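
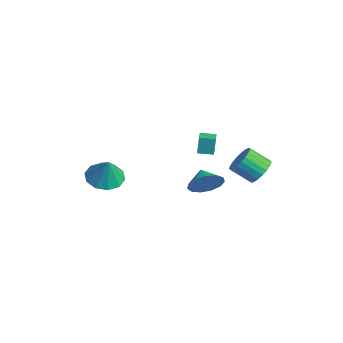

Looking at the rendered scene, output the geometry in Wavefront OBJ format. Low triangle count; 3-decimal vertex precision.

v 2.824 4.282 3.104
v 3.481 4.255 3.595
v 2.852 3.39 4.387
v 2.196 3.418 3.896
v 3.301 4.51 3.731
v 2.672 3.646 4.523
v 3.038 4.726 3.759
v 2.41 3.862 4.551
v 2.739 4.866 3.674
v 2.111 4.002 4.465
v 2.455 4.904 3.49
v 1.826 4.04 4.282
v 2.234 4.835 3.239
v 1.605 3.971 4.031
v 2.116 4.67 2.965
v 1.487 3.806 3.757
v 2.12 4.439 2.715
v 1.491 3.574 3.507
v 2.245 4.18 2.533
v 1.617 3.315 3.324
v 2.471 3.938 2.449
v 1.843 3.074 3.24
v 2.758 3.757 2.478
v 2.13 2.892 3.27
v 3.057 3.666 2.616
v 2.428 2.802 3.407
v 3.315 3.681 2.838
v 2.686 2.817 3.63
v 3.488 3.801 3.106
v 2.86 2.937 3.898
v 3.547 4.004 3.374
v 2.918 3.139 4.166
v 0.478 2.423 1.293
v 0.918 2.781 2.093
v -0.458 2.557 1.747
v 0.819 3.213 1.763
v 0.613 3.394 1.284
v 0.363 3.267 0.808
v 0.151 2.873 0.486
v 0.042 2.335 0.42
v 0.072 1.826 0.631
v 0.231 1.506 1.052
v 0.469 1.478 1.549
v 0.709 1.749 1.966
v 0.877 2.235 2.168
v -1.008 2.666 3.012
v -1.137 2.822 4.012
v -0.611 3.393 2.95
v -0.74 3.549 3.95
v -0.26 2.271 3.17
v -0.389 2.427 4.17
v 0.137 2.998 3.108
v 0.008 3.154 4.108
v -3.885 -1.267 0.217
v -2.989 -0.838 -0.154
v -3.275 -1.293 1.663
v -3.389 -0.35 0.024
v -3.978 -0.212 0.275
v -4.532 -0.477 0.504
v -4.838 -1.044 0.623
v -4.781 -1.695 0.587
v -4.382 -2.183 0.41
v -3.793 -2.321 0.159
v -3.239 -2.056 -0.07
v -2.932 -1.49 -0.19
f 2 1 5
f 2 5 3
f 3 5 6
f 3 6 4
f 5 1 7
f 5 7 6
f 6 7 8
f 6 8 4
f 7 1 9
f 7 9 8
f 8 9 10
f 8 10 4
f 9 1 11
f 9 11 10
f 10 11 12
f 10 12 4
f 11 1 13
f 11 13 12
f 12 13 14
f 12 14 4
f 13 1 15
f 13 15 14
f 14 15 16
f 14 16 4
f 15 1 17
f 15 17 16
f 16 17 18
f 16 18 4
f 17 1 19
f 17 19 18
f 18 19 20
f 18 20 4
f 19 1 21
f 19 21 20
f 20 21 22
f 20 22 4
f 21 1 23
f 21 23 22
f 22 23 24
f 22 24 4
f 23 1 25
f 23 25 24
f 24 25 26
f 24 26 4
f 25 1 27
f 25 27 26
f 26 27 28
f 26 28 4
f 27 1 29
f 27 29 28
f 28 29 30
f 28 30 4
f 29 1 31
f 29 31 30
f 30 31 32
f 30 32 4
f 31 1 2
f 31 2 32
f 32 2 3
f 32 3 4
f 34 33 36
f 34 36 35
f 36 33 37
f 36 37 35
f 37 33 38
f 37 38 35
f 38 33 39
f 38 39 35
f 39 33 40
f 39 40 35
f 40 33 41
f 40 41 35
f 41 33 42
f 41 42 35
f 42 33 43
f 42 43 35
f 43 33 44
f 43 44 35
f 44 33 45
f 44 45 35
f 45 33 34
f 45 34 35
f 47 49 46
f 50 47 46
f 46 49 48
f 48 50 46
f 47 53 49
f 51 47 50
f 51 53 47
f 49 53 48
f 52 50 48
f 48 53 52
f 52 51 50
f 53 51 52
f 55 54 57
f 55 57 56
f 57 54 58
f 57 58 56
f 58 54 59
f 58 59 56
f 59 54 60
f 59 60 56
f 60 54 61
f 60 61 56
f 61 54 62
f 61 62 56
f 62 54 63
f 62 63 56
f 63 54 64
f 63 64 56
f 64 54 65
f 64 65 56
f 65 54 55
f 65 55 56



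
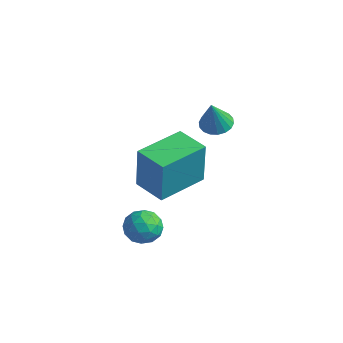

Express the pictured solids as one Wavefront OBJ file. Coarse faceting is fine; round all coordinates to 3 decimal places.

v 2.114 3.094 1.425
v 2.609 2.706 1.194
v 2.346 2.586 2.775
v 2.751 2.959 1.265
v 2.766 3.238 1.368
v 2.652 3.489 1.482
v 2.432 3.662 1.585
v 2.149 3.722 1.656
v 1.859 3.658 1.682
v 1.619 3.482 1.656
v 1.478 3.229 1.586
v 1.463 2.95 1.483
v 1.576 2.699 1.369
v 1.797 2.526 1.266
v 2.08 2.466 1.195
v 2.37 2.53 1.169
v 2.652 -1.491 -1.553
v 3.275 -1.011 -1.491
v 3.365 -2.469 -1.149
v 3.988 -1.989 -1.087
v 3.379 -1.911 -0.592
v 2.939 -1.306 -0.842
v 3.701 -2.174 -1.798
v 3.261 -1.569 -2.048
v 3.923 -1.433 -1.643
v 3.725 -1.271 -0.898
v 2.915 -2.209 -1.742
v 2.717 -2.047 -0.997
v 2.901 -1.165 -1.557
v 3.739 -2.315 -1.083
v 3.381 -2.269 -0.792
v 3.748 -1.987 -0.755
v 2.703 -1.338 -1.176
v 3.069 -1.057 -1.139
v 3.131 -1.585 -0.611
v 3.571 -2.423 -1.501
v 3.937 -2.142 -1.464
v 2.892 -1.493 -1.885
v 3.259 -1.211 -1.848
v 3.509 -1.895 -2.029
v 3.648 -1.131 -1.61
v 4.067 -1.706 -1.373
v 3.899 -1.815 -1.791
v 3.64 -1.46 -1.938
v 3.531 -1.036 -1.172
v 3.95 -1.611 -0.935
v 3.593 -1.564 -0.644
v 3.334 -1.209 -0.79
v 3.913 -1.284 -1.262
v 2.69 -1.869 -1.705
v 3.109 -2.444 -1.468
v 3.306 -2.271 -1.85
v 3.047 -1.916 -1.996
v 2.573 -1.774 -1.267
v 2.992 -2.349 -1.03
v 3 -2.02 -0.702
v 2.741 -1.665 -0.849
v 2.727 -2.196 -1.378
v 1.007 0.015 -1.127
v 1.215 -0.096 0.899
v 1.042 2.151 -1.014
v 1.25 2.041 1.012
v 2.41 -0.001 -1.272
v 2.618 -0.111 0.754
v 2.445 2.136 -1.159
v 2.653 2.025 0.867
f 2 1 4
f 2 4 3
f 4 1 5
f 4 5 3
f 5 1 6
f 5 6 3
f 6 1 7
f 6 7 3
f 7 1 8
f 7 8 3
f 8 1 9
f 8 9 3
f 9 1 10
f 9 10 3
f 10 1 11
f 10 11 3
f 11 1 12
f 11 12 3
f 12 1 13
f 12 13 3
f 13 1 14
f 13 14 3
f 14 1 15
f 14 15 3
f 15 1 16
f 15 16 3
f 16 1 2
f 16 2 3
f 17 54 33
f 54 28 57
f 33 57 22
f 54 57 33
f 17 33 29
f 33 22 34
f 29 34 18
f 33 34 29
f 17 29 38
f 29 18 39
f 38 39 24
f 29 39 38
f 17 38 50
f 38 24 53
f 50 53 27
f 38 53 50
f 17 50 54
f 50 27 58
f 54 58 28
f 50 58 54
f 18 34 45
f 34 22 48
f 45 48 26
f 34 48 45
f 22 57 35
f 57 28 56
f 35 56 21
f 57 56 35
f 28 58 55
f 58 27 51
f 55 51 19
f 58 51 55
f 27 53 52
f 53 24 40
f 52 40 23
f 53 40 52
f 24 39 44
f 39 18 41
f 44 41 25
f 39 41 44
f 20 46 32
f 46 26 47
f 32 47 21
f 46 47 32
f 20 32 30
f 32 21 31
f 30 31 19
f 32 31 30
f 20 30 37
f 30 19 36
f 37 36 23
f 30 36 37
f 20 37 42
f 37 23 43
f 42 43 25
f 37 43 42
f 20 42 46
f 42 25 49
f 46 49 26
f 42 49 46
f 21 47 35
f 47 26 48
f 35 48 22
f 47 48 35
f 19 31 55
f 31 21 56
f 55 56 28
f 31 56 55
f 23 36 52
f 36 19 51
f 52 51 27
f 36 51 52
f 25 43 44
f 43 23 40
f 44 40 24
f 43 40 44
f 26 49 45
f 49 25 41
f 45 41 18
f 49 41 45
f 60 62 59
f 63 60 59
f 59 62 61
f 61 63 59
f 60 66 62
f 64 60 63
f 64 66 60
f 62 66 61
f 65 63 61
f 61 66 65
f 65 64 63
f 66 64 65



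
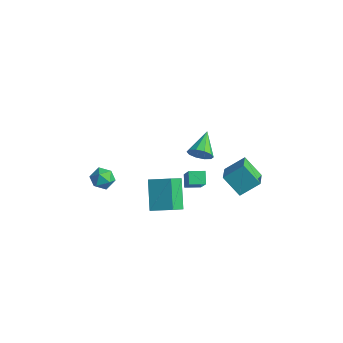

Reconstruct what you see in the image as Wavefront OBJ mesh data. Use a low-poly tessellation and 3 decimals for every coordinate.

v 2.063 3.75 -3.717
v 2.974 2.686 -3.078
v 0.905 3.46 -2.55
v 1.816 2.396 -1.91
v 2.704 4.844 -2.81
v 3.615 3.78 -2.17
v 1.546 4.554 -1.642
v 2.457 3.49 -1.003
v 3.15 -4.014 0.834
v 3.378 -5.068 1.788
v 1.995 -3.038 2.189
v 2.224 -4.092 3.143
v 4.296 -3.328 1.317
v 4.525 -4.382 2.271
v 3.142 -2.352 2.672
v 3.37 -3.406 3.626
v 1.779 -0.402 -0.498
v 1.235 0.085 0.044
v 0.689 0.272 -2.199
v 0.144 0.759 -1.657
v 2.396 0.381 -0.583
v 1.851 0.868 -0.041
v 1.305 1.055 -2.284
v 0.761 1.542 -1.742
v 0.952 1.31 0.602
v 1.383 1.229 1.295
v 0.128 2.71 1.278
v 1.643 1.532 0.984
v 1.639 1.751 0.526
v 1.373 1.801 0.098
v 0.946 1.663 -0.138
v 0.521 1.391 -0.091
v 0.261 1.087 0.22
v 0.265 0.869 0.678
v 0.531 0.819 1.106
v 0.958 0.956 1.342
v -3.771 -2.849 -2.001
v -3.299 -2.191 -1.772
v -2.741 -3.689 -1.708
v -2.269 -3.031 -1.479
v -2.931 -3.258 -1.011
v -3.567 -2.738 -1.193
v -2.473 -3.142 -2.287
v -3.109 -2.622 -2.469
v -2.497 -2.372 -1.949
v -2.78 -2.444 -1.16
v -3.26 -3.436 -2.32
v -3.543 -3.508 -1.531
f 2 4 1
f 5 2 1
f 1 4 3
f 3 5 1
f 2 8 4
f 6 2 5
f 6 8 2
f 4 8 3
f 7 5 3
f 3 8 7
f 7 6 5
f 8 6 7
f 10 12 9
f 13 10 9
f 9 12 11
f 11 13 9
f 10 16 12
f 14 10 13
f 14 16 10
f 12 16 11
f 15 13 11
f 11 16 15
f 15 14 13
f 16 14 15
f 18 20 17
f 21 18 17
f 17 20 19
f 19 21 17
f 18 24 20
f 22 18 21
f 22 24 18
f 20 24 19
f 23 21 19
f 19 24 23
f 23 22 21
f 24 22 23
f 26 25 28
f 26 28 27
f 28 25 29
f 28 29 27
f 29 25 30
f 29 30 27
f 30 25 31
f 30 31 27
f 31 25 32
f 31 32 27
f 32 25 33
f 32 33 27
f 33 25 34
f 33 34 27
f 34 25 35
f 34 35 27
f 35 25 36
f 35 36 27
f 36 25 26
f 36 26 27
f 37 48 42
f 37 42 38
f 37 38 44
f 37 44 47
f 37 47 48
f 38 42 46
f 42 48 41
f 48 47 39
f 47 44 43
f 44 38 45
f 40 46 41
f 40 41 39
f 40 39 43
f 40 43 45
f 40 45 46
f 41 46 42
f 39 41 48
f 43 39 47
f 45 43 44
f 46 45 38



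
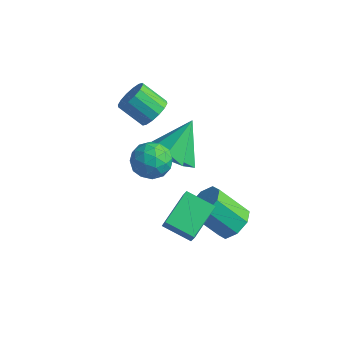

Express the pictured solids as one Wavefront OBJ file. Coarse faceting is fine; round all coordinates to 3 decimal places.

v -2.873 -0.12 0.092
v -2.308 0.537 -0.553
v -2.767 1.12 1.448
v -3.123 0.665 -0.606
v -3.791 0.333 -0.251
v -3.921 -0.265 0.306
v -3.437 -0.777 0.737
v -2.622 -0.905 0.791
v -1.954 -0.573 0.435
v -1.824 0.025 -0.121
v -0.506 -3.786 0.477
v -0.619 -2.353 1.058
v 0.621 -3.517 0.035
v 0.508 -2.085 0.616
v -0.128 -4.075 1.264
v -0.241 -2.643 1.845
v 0.999 -3.807 0.822
v 0.886 -2.374 1.403
v -3.142 -0.755 3.247
v -2.712 -0.71 3.797
v -3.668 -0.96 4.564
v -4.098 -1.005 4.013
v -2.839 -0.374 3.749
v -3.794 -0.624 4.516
v -3.047 -0.14 3.566
v -4.002 -0.39 4.333
v -3.28 -0.071 3.298
v -4.235 -0.321 4.065
v -3.477 -0.185 3.016
v -4.432 -0.435 3.783
v -3.584 -0.452 2.796
v -4.539 -0.702 3.562
v -3.572 -0.8 2.696
v -4.528 -1.05 3.463
v -3.446 -1.136 2.744
v -4.401 -1.386 3.511
v -3.238 -1.37 2.927
v -4.193 -1.62 3.694
v -3.005 -1.439 3.195
v -3.96 -1.689 3.962
v -2.808 -1.325 3.477
v -3.763 -1.575 4.244
v -2.701 -1.058 3.698
v -3.656 -1.308 4.464
v 0.729 -0.939 -1.18
v 1.274 -1.492 -0.949
v 0.237 -2.014 0.251
v -0.309 -1.461 0.02
v 1.344 -0.951 -0.654
v 0.307 -1.473 0.547
v 1.054 -0.404 -0.666
v 0.016 -0.926 0.534
v 0.573 -0.17 -0.98
v -0.464 -0.692 0.22
v 0.183 -0.386 -1.411
v -0.854 -0.908 -0.211
v 0.113 -0.927 -1.707
v -0.924 -1.449 -0.506
v 0.404 -1.474 -1.694
v -0.634 -1.996 -0.494
v 0.884 -1.708 -1.38
v -0.153 -2.23 -0.18
v -3.113 -1.766 2.109
v -2.529 -1.147 1.972
v -2.351 -2.653 1.348
v -1.767 -2.034 1.211
v -1.861 -2.372 1.999
v -2.332 -1.823 2.469
v -2.548 -1.977 0.851
v -3.019 -1.428 1.321
v -2.179 -1.277 1.195
v -1.755 -1.521 1.904
v -3.125 -2.279 1.416
v -2.701 -2.523 2.125
v -2.888 -1.378 2.107
v -1.992 -2.422 1.213
v -2.048 -2.62 1.676
v -1.704 -2.256 1.596
v -2.772 -1.776 2.399
v -2.429 -1.412 2.319
v -2.036 -2.132 2.335
v -2.451 -2.388 1.001
v -2.108 -2.024 0.921
v -3.176 -1.544 1.724
v -2.832 -1.18 1.644
v -2.844 -1.668 0.985
v -2.339 -1.091 1.57
v -1.891 -1.613 1.123
v -2.35 -1.579 0.911
v -2.627 -1.257 1.187
v -2.089 -1.235 1.987
v -1.642 -1.756 1.54
v -1.697 -1.955 2.003
v -1.974 -1.632 2.279
v -1.884 -1.311 1.53
v -3.238 -2.044 1.78
v -2.791 -2.565 1.333
v -2.906 -2.168 1.041
v -3.183 -1.845 1.317
v -2.989 -2.187 2.197
v -2.541 -2.709 1.75
v -2.253 -2.543 2.133
v -2.53 -2.221 2.409
v -2.996 -2.489 1.79
f 2 1 4
f 2 4 3
f 4 1 5
f 4 5 3
f 5 1 6
f 5 6 3
f 6 1 7
f 6 7 3
f 7 1 8
f 7 8 3
f 8 1 9
f 8 9 3
f 9 1 10
f 9 10 3
f 10 1 2
f 10 2 3
f 12 14 11
f 15 12 11
f 11 14 13
f 13 15 11
f 12 18 14
f 16 12 15
f 16 18 12
f 14 18 13
f 17 15 13
f 13 18 17
f 17 16 15
f 18 16 17
f 20 19 23
f 20 23 21
f 21 23 24
f 21 24 22
f 23 19 25
f 23 25 24
f 24 25 26
f 24 26 22
f 25 19 27
f 25 27 26
f 26 27 28
f 26 28 22
f 27 19 29
f 27 29 28
f 28 29 30
f 28 30 22
f 29 19 31
f 29 31 30
f 30 31 32
f 30 32 22
f 31 19 33
f 31 33 32
f 32 33 34
f 32 34 22
f 33 19 35
f 33 35 34
f 34 35 36
f 34 36 22
f 35 19 37
f 35 37 36
f 36 37 38
f 36 38 22
f 37 19 39
f 37 39 38
f 38 39 40
f 38 40 22
f 39 19 41
f 39 41 40
f 40 41 42
f 40 42 22
f 41 19 43
f 41 43 42
f 42 43 44
f 42 44 22
f 43 19 20
f 43 20 44
f 44 20 21
f 44 21 22
f 46 45 49
f 46 49 47
f 47 49 50
f 47 50 48
f 49 45 51
f 49 51 50
f 50 51 52
f 50 52 48
f 51 45 53
f 51 53 52
f 52 53 54
f 52 54 48
f 53 45 55
f 53 55 54
f 54 55 56
f 54 56 48
f 55 45 57
f 55 57 56
f 56 57 58
f 56 58 48
f 57 45 59
f 57 59 58
f 58 59 60
f 58 60 48
f 59 45 61
f 59 61 60
f 60 61 62
f 60 62 48
f 61 45 46
f 61 46 62
f 62 46 47
f 62 47 48
f 63 100 79
f 100 74 103
f 79 103 68
f 100 103 79
f 63 79 75
f 79 68 80
f 75 80 64
f 79 80 75
f 63 75 84
f 75 64 85
f 84 85 70
f 75 85 84
f 63 84 96
f 84 70 99
f 96 99 73
f 84 99 96
f 63 96 100
f 96 73 104
f 100 104 74
f 96 104 100
f 64 80 91
f 80 68 94
f 91 94 72
f 80 94 91
f 68 103 81
f 103 74 102
f 81 102 67
f 103 102 81
f 74 104 101
f 104 73 97
f 101 97 65
f 104 97 101
f 73 99 98
f 99 70 86
f 98 86 69
f 99 86 98
f 70 85 90
f 85 64 87
f 90 87 71
f 85 87 90
f 66 92 78
f 92 72 93
f 78 93 67
f 92 93 78
f 66 78 76
f 78 67 77
f 76 77 65
f 78 77 76
f 66 76 83
f 76 65 82
f 83 82 69
f 76 82 83
f 66 83 88
f 83 69 89
f 88 89 71
f 83 89 88
f 66 88 92
f 88 71 95
f 92 95 72
f 88 95 92
f 67 93 81
f 93 72 94
f 81 94 68
f 93 94 81
f 65 77 101
f 77 67 102
f 101 102 74
f 77 102 101
f 69 82 98
f 82 65 97
f 98 97 73
f 82 97 98
f 71 89 90
f 89 69 86
f 90 86 70
f 89 86 90
f 72 95 91
f 95 71 87
f 91 87 64
f 95 87 91



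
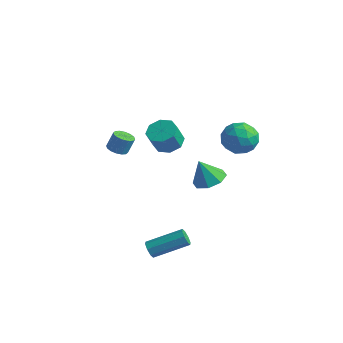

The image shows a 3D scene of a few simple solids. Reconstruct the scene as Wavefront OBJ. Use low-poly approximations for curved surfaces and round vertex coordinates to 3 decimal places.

v 3.674 2.223 3.386
v 4.376 1.447 3.488
v 2.624 1.413 4.452
v 3.326 0.637 4.554
v 3.53 1.587 4.957
v 4.178 2.087 4.298
v 2.822 0.773 3.642
v 3.47 1.273 2.983
v 3.849 0.551 3.646
v 4.287 1.054 4.459
v 2.713 1.806 3.481
v 3.151 2.309 4.294
v 4.117 1.906 3.343
v 2.883 0.954 4.597
v 3.003 1.512 4.834
v 3.415 1.056 4.894
v 4.001 2.282 3.82
v 4.414 1.826 3.88
v 3.916 1.908 4.743
v 2.586 1.034 4.06
v 2.999 0.578 4.12
v 3.585 1.804 3.046
v 3.997 1.348 3.106
v 3.084 0.952 3.197
v 4.22 0.923 3.496
v 3.603 0.447 4.123
v 3.307 0.527 3.586
v 3.688 0.821 3.199
v 4.477 1.219 3.974
v 3.861 0.743 4.601
v 3.98 1.301 4.838
v 4.361 1.595 4.45
v 4.168 0.692 4.067
v 3.139 2.117 3.339
v 2.523 1.641 3.966
v 2.639 1.265 3.49
v 3.02 1.559 3.102
v 3.397 2.413 3.817
v 2.78 1.937 4.444
v 3.312 2.039 4.741
v 3.693 2.333 4.354
v 2.832 2.168 3.873
v -0.078 3.502 -1.968
v 0.674 4.015 -1.579
v -0.562 3.138 -0.552
v 0.055 4.44 -1.681
v -0.642 4.316 -1.952
v -1.008 3.714 -2.231
v -0.83 2.989 -2.357
v -0.211 2.564 -2.255
v 0.486 2.689 -1.984
v 0.852 3.29 -1.704
v -3.073 -0.552 1.256
v -2.712 -1.035 1.352
v -2.505 -0.69 2.301
v -2.867 -0.208 2.204
v -2.523 -0.814 1.231
v -2.316 -0.469 2.179
v -2.481 -0.523 1.116
v -2.274 -0.178 2.064
v -2.597 -0.24 1.038
v -2.39 0.105 1.986
v -2.842 -0.04 1.019
v -2.635 0.305 1.967
v -3.148 0.022 1.063
v -2.941 0.366 2.012
v -3.435 -0.07 1.159
v -3.228 0.275 2.108
v -3.624 -0.291 1.281
v -3.417 0.054 2.229
v -3.666 -0.582 1.396
v -3.459 -0.237 2.344
v -3.55 -0.865 1.474
v -3.343 -0.52 2.422
v -3.305 -1.065 1.493
v -3.098 -0.72 2.441
v -2.999 -1.126 1.448
v -2.792 -0.782 2.397
v 1.985 -3.849 -2.33
v 2.351 -3.987 -2.673
v 3.641 -2.648 -1.834
v 3.275 -2.511 -1.49
v 2.124 -3.686 -2.804
v 3.414 -2.348 -1.964
v 1.816 -3.482 -2.657
v 3.106 -2.143 -1.817
v 1.607 -3.492 -2.318
v 2.897 -2.154 -1.479
v 1.619 -3.712 -1.986
v 2.909 -2.373 -1.147
v 1.846 -4.012 -1.856
v 3.136 -2.674 -1.016
v 2.154 -4.217 -2.003
v 3.444 -2.878 -1.163
v 2.363 -4.206 -2.341
v 3.653 -2.868 -1.502
v 0.279 -0.325 3.203
v 0.846 -0.89 2.917
v 0.848 -1.46 4.052
v 0.281 -0.895 4.337
v 1.128 -0.366 3.18
v 1.13 -0.936 4.315
v 0.912 0.182 3.456
v 0.914 -0.388 4.591
v 0.326 0.433 3.583
v 0.328 -0.136 4.718
v -0.288 0.24 3.488
v -0.286 -0.33 4.623
v -0.57 -0.284 3.225
v -0.568 -0.854 4.36
v -0.354 -0.832 2.949
v -0.352 -1.402 4.084
v 0.232 -1.084 2.822
v 0.234 -1.653 3.957
f 1 38 17
f 38 12 41
f 17 41 6
f 38 41 17
f 1 17 13
f 17 6 18
f 13 18 2
f 17 18 13
f 1 13 22
f 13 2 23
f 22 23 8
f 13 23 22
f 1 22 34
f 22 8 37
f 34 37 11
f 22 37 34
f 1 34 38
f 34 11 42
f 38 42 12
f 34 42 38
f 2 18 29
f 18 6 32
f 29 32 10
f 18 32 29
f 6 41 19
f 41 12 40
f 19 40 5
f 41 40 19
f 12 42 39
f 42 11 35
f 39 35 3
f 42 35 39
f 11 37 36
f 37 8 24
f 36 24 7
f 37 24 36
f 8 23 28
f 23 2 25
f 28 25 9
f 23 25 28
f 4 30 16
f 30 10 31
f 16 31 5
f 30 31 16
f 4 16 14
f 16 5 15
f 14 15 3
f 16 15 14
f 4 14 21
f 14 3 20
f 21 20 7
f 14 20 21
f 4 21 26
f 21 7 27
f 26 27 9
f 21 27 26
f 4 26 30
f 26 9 33
f 30 33 10
f 26 33 30
f 5 31 19
f 31 10 32
f 19 32 6
f 31 32 19
f 3 15 39
f 15 5 40
f 39 40 12
f 15 40 39
f 7 20 36
f 20 3 35
f 36 35 11
f 20 35 36
f 9 27 28
f 27 7 24
f 28 24 8
f 27 24 28
f 10 33 29
f 33 9 25
f 29 25 2
f 33 25 29
f 44 43 46
f 44 46 45
f 46 43 47
f 46 47 45
f 47 43 48
f 47 48 45
f 48 43 49
f 48 49 45
f 49 43 50
f 49 50 45
f 50 43 51
f 50 51 45
f 51 43 52
f 51 52 45
f 52 43 44
f 52 44 45
f 54 53 57
f 54 57 55
f 55 57 58
f 55 58 56
f 57 53 59
f 57 59 58
f 58 59 60
f 58 60 56
f 59 53 61
f 59 61 60
f 60 61 62
f 60 62 56
f 61 53 63
f 61 63 62
f 62 63 64
f 62 64 56
f 63 53 65
f 63 65 64
f 64 65 66
f 64 66 56
f 65 53 67
f 65 67 66
f 66 67 68
f 66 68 56
f 67 53 69
f 67 69 68
f 68 69 70
f 68 70 56
f 69 53 71
f 69 71 70
f 70 71 72
f 70 72 56
f 71 53 73
f 71 73 72
f 72 73 74
f 72 74 56
f 73 53 75
f 73 75 74
f 74 75 76
f 74 76 56
f 75 53 77
f 75 77 76
f 76 77 78
f 76 78 56
f 77 53 54
f 77 54 78
f 78 54 55
f 78 55 56
f 80 79 83
f 80 83 81
f 81 83 84
f 81 84 82
f 83 79 85
f 83 85 84
f 84 85 86
f 84 86 82
f 85 79 87
f 85 87 86
f 86 87 88
f 86 88 82
f 87 79 89
f 87 89 88
f 88 89 90
f 88 90 82
f 89 79 91
f 89 91 90
f 90 91 92
f 90 92 82
f 91 79 93
f 91 93 92
f 92 93 94
f 92 94 82
f 93 79 95
f 93 95 94
f 94 95 96
f 94 96 82
f 95 79 80
f 95 80 96
f 96 80 81
f 96 81 82
f 98 97 101
f 98 101 99
f 99 101 102
f 99 102 100
f 101 97 103
f 101 103 102
f 102 103 104
f 102 104 100
f 103 97 105
f 103 105 104
f 104 105 106
f 104 106 100
f 105 97 107
f 105 107 106
f 106 107 108
f 106 108 100
f 107 97 109
f 107 109 108
f 108 109 110
f 108 110 100
f 109 97 111
f 109 111 110
f 110 111 112
f 110 112 100
f 111 97 113
f 111 113 112
f 112 113 114
f 112 114 100
f 113 97 98
f 113 98 114
f 114 98 99
f 114 99 100



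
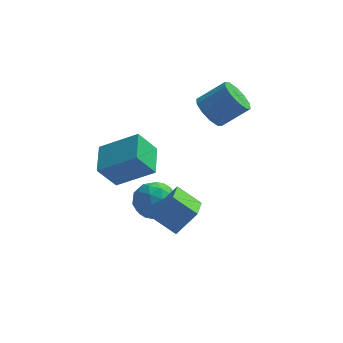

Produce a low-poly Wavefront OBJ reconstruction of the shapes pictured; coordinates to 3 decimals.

v -1.384 -2.577 1.106
v 0.259 -2.733 2.145
v -1.473 -1.104 1.468
v 0.17 -1.26 2.506
v -0.65 -2.26 -0.006
v 0.993 -2.416 1.032
v -0.739 -0.787 0.355
v 0.904 -0.943 1.394
v 1.782 -1.961 -3.219
v 0.72 -1.64 -2.467
v 1.82 -0.195 -3.918
v 0.759 0.126 -3.167
v 2.641 -1.566 -2.173
v 1.58 -1.245 -1.422
v 2.68 0.2 -2.873
v 1.618 0.521 -2.121
v 2.765 3.208 0.812
v 3.283 3.451 0.117
v 4.494 3.716 1.114
v 3.975 3.472 1.808
v 3.027 3.906 0.308
v 4.237 4.171 1.305
v 2.67 4.095 0.691
v 3.881 4.359 1.688
v 2.35 3.944 1.121
v 3.56 4.209 2.117
v 2.188 3.513 1.432
v 3.398 3.777 2.428
v 2.246 2.964 1.506
v 3.457 3.229 2.503
v 2.503 2.509 1.315
v 3.713 2.774 2.312
v 2.859 2.321 0.932
v 4.07 2.585 1.929
v 3.18 2.471 0.503
v 4.39 2.736 1.499
v 3.342 2.903 0.192
v 4.552 3.167 1.188
v -0.097 1.868 -3.35
v 0.92 1.95 -3.093
v 0.24 0.45 -4.227
v 1.257 0.532 -3.97
v 0.545 0.297 -3.233
v 0.337 1.173 -2.69
v 0.823 1.227 -4.63
v 0.615 2.103 -4.087
v 1.488 1.554 -3.884
v 1.316 0.979 -3.02
v -0.156 1.421 -4.3
v -0.328 0.846 -3.436
v 0.382 2.033 -3.144
v 0.778 0.367 -4.176
v 0.36 0.228 -3.742
v 0.957 0.276 -3.591
v 0.039 1.576 -2.908
v 0.637 1.625 -2.757
v 0.417 0.653 -2.839
v 0.523 0.775 -4.563
v 1.121 0.824 -4.412
v 0.203 2.124 -3.729
v 0.8 2.172 -3.578
v 0.743 1.747 -4.481
v 1.313 1.849 -3.458
v 1.511 1.016 -3.974
v 1.257 1.424 -4.361
v 1.134 1.939 -4.043
v 1.212 1.511 -2.951
v 1.411 0.678 -3.466
v 0.992 0.539 -3.033
v 0.87 1.054 -2.714
v 1.546 1.278 -3.416
v -0.251 1.722 -3.854
v -0.052 0.889 -4.369
v 0.29 1.346 -4.606
v 0.168 1.861 -4.287
v -0.351 1.384 -3.346
v -0.153 0.551 -3.862
v 0.026 0.461 -3.277
v -0.097 0.976 -2.959
v -0.386 1.122 -3.904
f 2 4 1
f 5 2 1
f 1 4 3
f 3 5 1
f 2 8 4
f 6 2 5
f 6 8 2
f 4 8 3
f 7 5 3
f 3 8 7
f 7 6 5
f 8 6 7
f 10 12 9
f 13 10 9
f 9 12 11
f 11 13 9
f 10 16 12
f 14 10 13
f 14 16 10
f 12 16 11
f 15 13 11
f 11 16 15
f 15 14 13
f 16 14 15
f 18 17 21
f 18 21 19
f 19 21 22
f 19 22 20
f 21 17 23
f 21 23 22
f 22 23 24
f 22 24 20
f 23 17 25
f 23 25 24
f 24 25 26
f 24 26 20
f 25 17 27
f 25 27 26
f 26 27 28
f 26 28 20
f 27 17 29
f 27 29 28
f 28 29 30
f 28 30 20
f 29 17 31
f 29 31 30
f 30 31 32
f 30 32 20
f 31 17 33
f 31 33 32
f 32 33 34
f 32 34 20
f 33 17 35
f 33 35 34
f 34 35 36
f 34 36 20
f 35 17 37
f 35 37 36
f 36 37 38
f 36 38 20
f 37 17 18
f 37 18 38
f 38 18 19
f 38 19 20
f 39 76 55
f 76 50 79
f 55 79 44
f 76 79 55
f 39 55 51
f 55 44 56
f 51 56 40
f 55 56 51
f 39 51 60
f 51 40 61
f 60 61 46
f 51 61 60
f 39 60 72
f 60 46 75
f 72 75 49
f 60 75 72
f 39 72 76
f 72 49 80
f 76 80 50
f 72 80 76
f 40 56 67
f 56 44 70
f 67 70 48
f 56 70 67
f 44 79 57
f 79 50 78
f 57 78 43
f 79 78 57
f 50 80 77
f 80 49 73
f 77 73 41
f 80 73 77
f 49 75 74
f 75 46 62
f 74 62 45
f 75 62 74
f 46 61 66
f 61 40 63
f 66 63 47
f 61 63 66
f 42 68 54
f 68 48 69
f 54 69 43
f 68 69 54
f 42 54 52
f 54 43 53
f 52 53 41
f 54 53 52
f 42 52 59
f 52 41 58
f 59 58 45
f 52 58 59
f 42 59 64
f 59 45 65
f 64 65 47
f 59 65 64
f 42 64 68
f 64 47 71
f 68 71 48
f 64 71 68
f 43 69 57
f 69 48 70
f 57 70 44
f 69 70 57
f 41 53 77
f 53 43 78
f 77 78 50
f 53 78 77
f 45 58 74
f 58 41 73
f 74 73 49
f 58 73 74
f 47 65 66
f 65 45 62
f 66 62 46
f 65 62 66
f 48 71 67
f 71 47 63
f 67 63 40
f 71 63 67



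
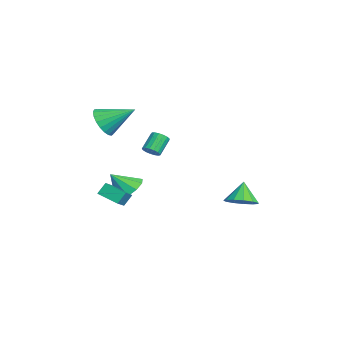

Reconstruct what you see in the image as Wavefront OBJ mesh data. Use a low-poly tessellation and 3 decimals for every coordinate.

v -3.429 -3.867 0.969
v -2.877 -4.442 1.667
v -2.991 -2.133 2.051
v -2.568 -4.336 1.371
v -2.408 -4.148 1.006
v -2.425 -3.912 0.634
v -2.615 -3.668 0.32
v -2.946 -3.458 0.119
v -3.361 -3.319 0.064
v -3.787 -3.275 0.166
v -4.152 -3.333 0.406
v -4.392 -3.483 0.744
v -4.465 -3.7 1.121
v -4.359 -3.945 1.472
v -4.093 -4.177 1.735
v -3.711 -4.355 1.866
v -3.281 -4.449 1.842
v -0.415 -2.755 -2.939
v 0.478 -2.429 -2.57
v -0.525 -3.765 -1.781
v 0.021 -2.081 -2.31
v -0.602 -1.991 -2.29
v -1.154 -2.192 -2.518
v -1.424 -2.609 -2.907
v -1.309 -3.081 -3.308
v -0.852 -3.429 -3.568
v -0.228 -3.519 -3.588
v 0.324 -3.318 -3.36
v 0.594 -2.901 -2.971
v 2.19 -4.332 -2.105
v 3.145 -4.755 -1.456
v 1.958 -3.875 -1.464
v 2.913 -4.298 -0.816
v 2.927 -3.342 -2.544
v 3.882 -3.765 -1.896
v 2.695 -2.885 -1.904
v 3.65 -3.308 -1.255
v 1.906 -1.777 0.917
v 2.274 -1.89 1.295
v 1.603 -1.315 2.121
v 1.234 -1.203 1.743
v 2.352 -1.663 1.2
v 1.68 -1.088 2.026
v 2.327 -1.462 1.039
v 1.655 -0.887 1.865
v 2.205 -1.333 0.851
v 1.533 -0.758 1.677
v 2.015 -1.306 0.678
v 1.343 -0.731 1.504
v 1.8 -1.387 0.559
v 1.128 -0.812 1.385
v 1.61 -1.557 0.523
v 0.938 -0.983 1.349
v 1.487 -1.778 0.577
v 0.815 -1.204 1.403
v 1.46 -1.999 0.708
v 0.788 -1.424 1.534
v 1.535 -2.169 0.888
v 0.863 -1.594 1.714
v 1.696 -2.249 1.074
v 1.024 -1.674 1.9
v 1.904 -2.221 1.224
v 1.232 -1.647 2.05
v 2.113 -2.092 1.304
v 1.441 -1.517 2.13
v -0.211 3.434 -4.205
v 0.445 2.906 -3.684
v -0.969 3.686 -2.995
v 0.628 3.433 -3.68
v 0.544 3.961 -3.842
v 0.221 4.321 -4.119
v -0.24 4.399 -4.424
v -0.691 4.171 -4.659
v -0.99 3.709 -4.75
v -1.042 3.16 -4.668
v -0.83 2.697 -4.439
v -0.421 2.469 -4.136
v 0.054 2.547 -3.854
f 2 1 4
f 2 4 3
f 4 1 5
f 4 5 3
f 5 1 6
f 5 6 3
f 6 1 7
f 6 7 3
f 7 1 8
f 7 8 3
f 8 1 9
f 8 9 3
f 9 1 10
f 9 10 3
f 10 1 11
f 10 11 3
f 11 1 12
f 11 12 3
f 12 1 13
f 12 13 3
f 13 1 14
f 13 14 3
f 14 1 15
f 14 15 3
f 15 1 16
f 15 16 3
f 16 1 17
f 16 17 3
f 17 1 2
f 17 2 3
f 19 18 21
f 19 21 20
f 21 18 22
f 21 22 20
f 22 18 23
f 22 23 20
f 23 18 24
f 23 24 20
f 24 18 25
f 24 25 20
f 25 18 26
f 25 26 20
f 26 18 27
f 26 27 20
f 27 18 28
f 27 28 20
f 28 18 29
f 28 29 20
f 29 18 19
f 29 19 20
f 31 33 30
f 34 31 30
f 30 33 32
f 32 34 30
f 31 37 33
f 35 31 34
f 35 37 31
f 33 37 32
f 36 34 32
f 32 37 36
f 36 35 34
f 37 35 36
f 39 38 42
f 39 42 40
f 40 42 43
f 40 43 41
f 42 38 44
f 42 44 43
f 43 44 45
f 43 45 41
f 44 38 46
f 44 46 45
f 45 46 47
f 45 47 41
f 46 38 48
f 46 48 47
f 47 48 49
f 47 49 41
f 48 38 50
f 48 50 49
f 49 50 51
f 49 51 41
f 50 38 52
f 50 52 51
f 51 52 53
f 51 53 41
f 52 38 54
f 52 54 53
f 53 54 55
f 53 55 41
f 54 38 56
f 54 56 55
f 55 56 57
f 55 57 41
f 56 38 58
f 56 58 57
f 57 58 59
f 57 59 41
f 58 38 60
f 58 60 59
f 59 60 61
f 59 61 41
f 60 38 62
f 60 62 61
f 61 62 63
f 61 63 41
f 62 38 64
f 62 64 63
f 63 64 65
f 63 65 41
f 64 38 39
f 64 39 65
f 65 39 40
f 65 40 41
f 67 66 69
f 67 69 68
f 69 66 70
f 69 70 68
f 70 66 71
f 70 71 68
f 71 66 72
f 71 72 68
f 72 66 73
f 72 73 68
f 73 66 74
f 73 74 68
f 74 66 75
f 74 75 68
f 75 66 76
f 75 76 68
f 76 66 77
f 76 77 68
f 77 66 78
f 77 78 68
f 78 66 67
f 78 67 68



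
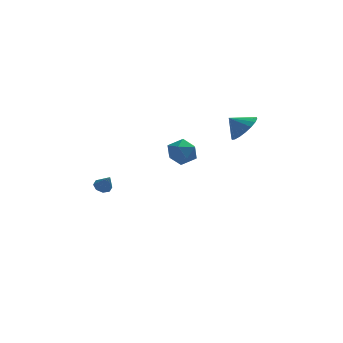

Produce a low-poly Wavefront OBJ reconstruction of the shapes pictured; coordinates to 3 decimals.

v -3.404 4.046 -3.572
v -3.035 3.788 -3.888
v -2.996 3.494 -2.648
v -2.889 4.152 -3.735
v -3.045 4.454 -3.486
v -3.411 4.516 -3.287
v -3.773 4.303 -3.255
v -3.918 3.939 -3.409
v -3.762 3.637 -3.658
v -3.396 3.575 -3.856
v 4.224 3.164 1.087
v 4.765 2.615 1.771
v 3.396 3.276 1.833
v 4.9 3.045 1.856
v 4.901 3.499 1.788
v 4.767 3.886 1.581
v 4.527 4.13 1.277
v 4.226 4.182 0.935
v 3.925 4.033 0.623
v 3.683 3.712 0.403
v 3.548 3.282 0.319
v 3.548 2.829 0.387
v 3.681 2.442 0.593
v 3.922 2.198 0.897
v 4.222 2.145 1.239
v 4.523 2.294 1.551
v 0.491 -0.998 1.731
v 1.34 -1.278 1.763
v 0.06 -2.342 1.417
v 0.909 -2.622 1.449
v 0.494 -2.367 2.198
v 0.761 -1.536 2.392
v 0.639 -2.084 0.788
v 0.906 -1.253 0.982
v 1.431 -1.948 1.179
v 1.342 -2.123 2.051
v 0.058 -1.497 1.129
v -0.031 -1.672 2.001
f 2 1 4
f 2 4 3
f 4 1 5
f 4 5 3
f 5 1 6
f 5 6 3
f 6 1 7
f 6 7 3
f 7 1 8
f 7 8 3
f 8 1 9
f 8 9 3
f 9 1 10
f 9 10 3
f 10 1 2
f 10 2 3
f 12 11 14
f 12 14 13
f 14 11 15
f 14 15 13
f 15 11 16
f 15 16 13
f 16 11 17
f 16 17 13
f 17 11 18
f 17 18 13
f 18 11 19
f 18 19 13
f 19 11 20
f 19 20 13
f 20 11 21
f 20 21 13
f 21 11 22
f 21 22 13
f 22 11 23
f 22 23 13
f 23 11 24
f 23 24 13
f 24 11 25
f 24 25 13
f 25 11 26
f 25 26 13
f 26 11 12
f 26 12 13
f 27 38 32
f 27 32 28
f 27 28 34
f 27 34 37
f 27 37 38
f 28 32 36
f 32 38 31
f 38 37 29
f 37 34 33
f 34 28 35
f 30 36 31
f 30 31 29
f 30 29 33
f 30 33 35
f 30 35 36
f 31 36 32
f 29 31 38
f 33 29 37
f 35 33 34
f 36 35 28



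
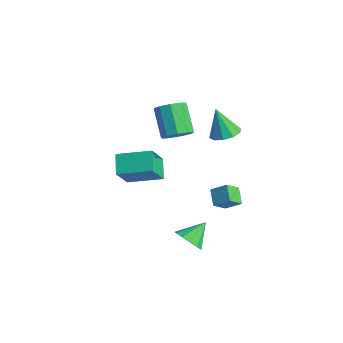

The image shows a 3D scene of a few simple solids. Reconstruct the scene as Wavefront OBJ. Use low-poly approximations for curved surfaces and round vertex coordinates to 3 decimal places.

v 1.96 1.388 -1.341
v 2.044 0.449 -0.536
v 1.057 1.824 -0.738
v 1.141 0.885 0.066
v 2.699 2.015 -0.686
v 2.783 1.076 0.118
v 1.796 2.451 -0.084
v 1.88 1.512 0.721
v 3.29 -2.21 -1.456
v 4.24 -2.27 -1.224
v 3.15 -0.89 -0.544
v 4.21 -1.958 -1.679
v 3.888 -1.726 -2.063
v 3.376 -1.648 -2.255
v 2.837 -1.748 -2.193
v 2.441 -1.995 -1.897
v 2.315 -2.309 -1.461
v 2.498 -2.593 -1.024
v 2.933 -2.754 -0.724
v 3.481 -2.743 -0.656
v 3.968 -2.562 -0.843
v -1.038 3.52 2.449
v -0.113 3.423 2.789
v -1.742 3.32 4.311
v -0.256 4.018 2.799
v -0.698 4.422 2.675
v -1.27 4.483 2.465
v -1.753 4.175 2.249
v -1.963 3.618 2.11
v -1.819 3.023 2.1
v -1.378 2.618 2.224
v -0.806 2.558 2.434
v -0.323 2.865 2.649
v 0.609 -5.238 4.168
v -0.381 -4.607 4.93
v 0.012 -4.113 2.461
v -0.978 -3.482 3.223
v 1.998 -3.698 4.697
v 1.008 -3.067 5.459
v 1.401 -2.573 2.99
v 0.411 -1.942 3.752
v -3.076 1.516 1.834
v -2.545 2.336 2.092
v -4.053 2.843 3.583
v -4.584 2.024 3.326
v -2.991 2.492 1.588
v -4.499 3 3.079
v -3.477 2.192 1.199
v -4.984 2.699 2.691
v -3.775 1.575 1.108
v -5.283 2.083 2.599
v -3.747 0.931 1.356
v -5.254 1.439 2.847
v -3.404 0.561 1.828
v -4.911 1.068 3.319
v -2.908 0.638 2.303
v -4.415 1.145 3.794
v -2.491 1.126 2.559
v -3.998 1.633 4.05
v -2.348 1.796 2.476
v -3.855 2.304 3.967
f 2 4 1
f 5 2 1
f 1 4 3
f 3 5 1
f 2 8 4
f 6 2 5
f 6 8 2
f 4 8 3
f 7 5 3
f 3 8 7
f 7 6 5
f 8 6 7
f 10 9 12
f 10 12 11
f 12 9 13
f 12 13 11
f 13 9 14
f 13 14 11
f 14 9 15
f 14 15 11
f 15 9 16
f 15 16 11
f 16 9 17
f 16 17 11
f 17 9 18
f 17 18 11
f 18 9 19
f 18 19 11
f 19 9 20
f 19 20 11
f 20 9 21
f 20 21 11
f 21 9 10
f 21 10 11
f 23 22 25
f 23 25 24
f 25 22 26
f 25 26 24
f 26 22 27
f 26 27 24
f 27 22 28
f 27 28 24
f 28 22 29
f 28 29 24
f 29 22 30
f 29 30 24
f 30 22 31
f 30 31 24
f 31 22 32
f 31 32 24
f 32 22 33
f 32 33 24
f 33 22 23
f 33 23 24
f 35 37 34
f 38 35 34
f 34 37 36
f 36 38 34
f 35 41 37
f 39 35 38
f 39 41 35
f 37 41 36
f 40 38 36
f 36 41 40
f 40 39 38
f 41 39 40
f 43 42 46
f 43 46 44
f 44 46 47
f 44 47 45
f 46 42 48
f 46 48 47
f 47 48 49
f 47 49 45
f 48 42 50
f 48 50 49
f 49 50 51
f 49 51 45
f 50 42 52
f 50 52 51
f 51 52 53
f 51 53 45
f 52 42 54
f 52 54 53
f 53 54 55
f 53 55 45
f 54 42 56
f 54 56 55
f 55 56 57
f 55 57 45
f 56 42 58
f 56 58 57
f 57 58 59
f 57 59 45
f 58 42 60
f 58 60 59
f 59 60 61
f 59 61 45
f 60 42 43
f 60 43 61
f 61 43 44
f 61 44 45



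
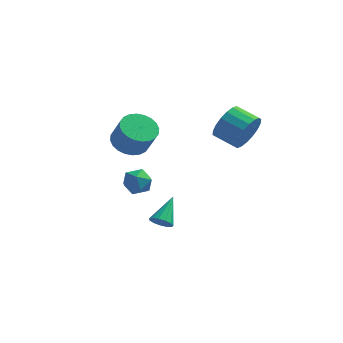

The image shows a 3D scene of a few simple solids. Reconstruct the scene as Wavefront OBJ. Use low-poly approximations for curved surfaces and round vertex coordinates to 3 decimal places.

v -1.325 -3.331 -0.177
v -0.916 -2.746 0.206
v -0.324 -4.154 0.014
v 0.085 -3.569 0.397
v -0.574 -3.893 0.738
v -1.193 -3.384 0.62
v -0.047 -3.516 -0.4
v -0.666 -3.007 -0.518
v -0.127 -2.86 0.068
v -0.452 -3.093 0.771
v -0.788 -3.807 -0.551
v -1.113 -4.04 0.152
v 3.697 2.486 0.363
v 4.17 2.868 1.279
v 2.957 3.377 1.693
v 2.483 2.994 0.777
v 4.22 3.242 0.966
v 3.006 3.751 1.381
v 4.166 3.465 0.534
v 2.953 3.974 0.949
v 4.019 3.495 0.068
v 2.806 4.004 0.483
v 3.809 3.325 -0.34
v 2.595 3.834 0.075
v 3.576 2.988 -0.608
v 2.362 3.497 -0.194
v 3.367 2.552 -0.685
v 2.153 3.061 -0.27
v 3.223 2.103 -0.553
v 2.01 2.612 -0.139
v 3.174 1.729 -0.241
v 1.96 2.238 0.174
v 3.227 1.506 0.191
v 2.014 2.015 0.606
v 3.374 1.476 0.657
v 2.161 1.985 1.072
v 3.585 1.646 1.065
v 2.371 2.155 1.48
v 3.818 1.983 1.334
v 2.604 2.492 1.748
v 4.027 2.419 1.41
v 2.813 2.928 1.825
v -2.14 1.786 -0.502
v -1.192 1.873 -0.896
v -0.592 1.42 0.449
v -1.54 1.334 0.842
v -1.249 2.241 -0.746
v -0.649 1.789 0.598
v -1.441 2.541 -0.56
v -0.842 2.089 0.785
v -1.74 2.725 -0.365
v -1.141 2.273 0.98
v -2.1 2.767 -0.19
v -1.5 2.315 1.154
v -2.465 2.659 -0.063
v -1.866 2.207 1.281
v -2.782 2.418 -0.003
v -2.182 1.966 1.341
v -3 2.082 -0.019
v -2.401 1.629 1.325
v -3.088 1.7 -0.109
v -2.488 1.247 1.236
v -3.031 1.331 -0.258
v -2.431 0.879 1.086
v -2.838 1.031 -0.445
v -2.239 0.579 0.9
v -2.539 0.847 -0.64
v -1.94 0.395 0.705
v -2.18 0.805 -0.814
v -1.58 0.353 0.53
v -1.814 0.913 -0.941
v -1.215 0.461 0.403
v -1.498 1.154 -1.001
v -0.898 0.702 0.343
v -1.279 1.491 -0.985
v -0.68 1.038 0.359
v 0.371 -2.814 -3.083
v 0.657 -3.181 -2.673
v 0.689 -1.466 -2.097
v 0.902 -3.075 -2.898
v 0.979 -2.886 -3.181
v 0.862 -2.674 -3.434
v 0.59 -2.506 -3.574
v 0.248 -2.437 -3.559
v -0.055 -2.487 -3.393
v -0.223 -2.641 -3.128
v -0.202 -2.85 -2.849
v 0.001 -3.048 -2.644
v 0.321 -3.171 -2.578
f 1 12 6
f 1 6 2
f 1 2 8
f 1 8 11
f 1 11 12
f 2 6 10
f 6 12 5
f 12 11 3
f 11 8 7
f 8 2 9
f 4 10 5
f 4 5 3
f 4 3 7
f 4 7 9
f 4 9 10
f 5 10 6
f 3 5 12
f 7 3 11
f 9 7 8
f 10 9 2
f 14 13 17
f 14 17 15
f 15 17 18
f 15 18 16
f 17 13 19
f 17 19 18
f 18 19 20
f 18 20 16
f 19 13 21
f 19 21 20
f 20 21 22
f 20 22 16
f 21 13 23
f 21 23 22
f 22 23 24
f 22 24 16
f 23 13 25
f 23 25 24
f 24 25 26
f 24 26 16
f 25 13 27
f 25 27 26
f 26 27 28
f 26 28 16
f 27 13 29
f 27 29 28
f 28 29 30
f 28 30 16
f 29 13 31
f 29 31 30
f 30 31 32
f 30 32 16
f 31 13 33
f 31 33 32
f 32 33 34
f 32 34 16
f 33 13 35
f 33 35 34
f 34 35 36
f 34 36 16
f 35 13 37
f 35 37 36
f 36 37 38
f 36 38 16
f 37 13 39
f 37 39 38
f 38 39 40
f 38 40 16
f 39 13 41
f 39 41 40
f 40 41 42
f 40 42 16
f 41 13 14
f 41 14 42
f 42 14 15
f 42 15 16
f 44 43 47
f 44 47 45
f 45 47 48
f 45 48 46
f 47 43 49
f 47 49 48
f 48 49 50
f 48 50 46
f 49 43 51
f 49 51 50
f 50 51 52
f 50 52 46
f 51 43 53
f 51 53 52
f 52 53 54
f 52 54 46
f 53 43 55
f 53 55 54
f 54 55 56
f 54 56 46
f 55 43 57
f 55 57 56
f 56 57 58
f 56 58 46
f 57 43 59
f 57 59 58
f 58 59 60
f 58 60 46
f 59 43 61
f 59 61 60
f 60 61 62
f 60 62 46
f 61 43 63
f 61 63 62
f 62 63 64
f 62 64 46
f 63 43 65
f 63 65 64
f 64 65 66
f 64 66 46
f 65 43 67
f 65 67 66
f 66 67 68
f 66 68 46
f 67 43 69
f 67 69 68
f 68 69 70
f 68 70 46
f 69 43 71
f 69 71 70
f 70 71 72
f 70 72 46
f 71 43 73
f 71 73 72
f 72 73 74
f 72 74 46
f 73 43 75
f 73 75 74
f 74 75 76
f 74 76 46
f 75 43 44
f 75 44 76
f 76 44 45
f 76 45 46
f 78 77 80
f 78 80 79
f 80 77 81
f 80 81 79
f 81 77 82
f 81 82 79
f 82 77 83
f 82 83 79
f 83 77 84
f 83 84 79
f 84 77 85
f 84 85 79
f 85 77 86
f 85 86 79
f 86 77 87
f 86 87 79
f 87 77 88
f 87 88 79
f 88 77 89
f 88 89 79
f 89 77 78
f 89 78 79



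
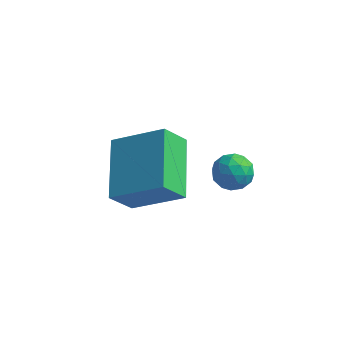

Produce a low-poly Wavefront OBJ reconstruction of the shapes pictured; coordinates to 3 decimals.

v 2.49 1.415 -2.286
v 2.935 1.181 -2.809
v 2.845 0.539 -1.591
v 3.29 0.305 -2.114
v 3.427 0.931 -1.773
v 3.208 1.472 -2.203
v 2.572 0.248 -2.197
v 2.353 0.789 -2.627
v 2.986 0.46 -2.754
v 3.515 0.882 -2.492
v 2.265 0.838 -1.908
v 2.794 1.26 -1.646
v 2.681 1.375 -2.609
v 3.099 0.345 -1.791
v 3.179 0.713 -1.591
v 3.441 0.575 -1.898
v 2.841 1.546 -2.252
v 3.104 1.409 -2.56
v 3.393 1.261 -1.951
v 2.676 0.311 -1.84
v 2.939 0.174 -2.148
v 2.339 1.145 -2.502
v 2.601 1.007 -2.809
v 2.387 0.459 -2.449
v 2.973 0.814 -2.883
v 3.182 0.298 -2.475
v 2.76 0.265 -2.524
v 2.631 0.583 -2.776
v 3.284 1.062 -2.729
v 3.493 0.547 -2.321
v 3.573 0.914 -2.12
v 3.444 1.233 -2.373
v 3.314 0.638 -2.697
v 2.287 1.173 -2.079
v 2.496 0.658 -1.671
v 2.336 0.487 -2.027
v 2.207 0.806 -2.28
v 2.598 1.422 -1.925
v 2.807 0.906 -1.517
v 3.149 1.137 -1.624
v 3.02 1.455 -1.876
v 2.466 1.082 -1.703
v 2.324 -3.325 0.86
v 1.559 -1.464 1.673
v 0.675 -3.569 -0.133
v -0.09 -1.708 0.68
v 2.79 -2.732 -0.06
v 2.025 -0.871 0.753
v 1.141 -2.976 -1.053
v 0.376 -1.115 -0.24
f 1 38 17
f 38 12 41
f 17 41 6
f 38 41 17
f 1 17 13
f 17 6 18
f 13 18 2
f 17 18 13
f 1 13 22
f 13 2 23
f 22 23 8
f 13 23 22
f 1 22 34
f 22 8 37
f 34 37 11
f 22 37 34
f 1 34 38
f 34 11 42
f 38 42 12
f 34 42 38
f 2 18 29
f 18 6 32
f 29 32 10
f 18 32 29
f 6 41 19
f 41 12 40
f 19 40 5
f 41 40 19
f 12 42 39
f 42 11 35
f 39 35 3
f 42 35 39
f 11 37 36
f 37 8 24
f 36 24 7
f 37 24 36
f 8 23 28
f 23 2 25
f 28 25 9
f 23 25 28
f 4 30 16
f 30 10 31
f 16 31 5
f 30 31 16
f 4 16 14
f 16 5 15
f 14 15 3
f 16 15 14
f 4 14 21
f 14 3 20
f 21 20 7
f 14 20 21
f 4 21 26
f 21 7 27
f 26 27 9
f 21 27 26
f 4 26 30
f 26 9 33
f 30 33 10
f 26 33 30
f 5 31 19
f 31 10 32
f 19 32 6
f 31 32 19
f 3 15 39
f 15 5 40
f 39 40 12
f 15 40 39
f 7 20 36
f 20 3 35
f 36 35 11
f 20 35 36
f 9 27 28
f 27 7 24
f 28 24 8
f 27 24 28
f 10 33 29
f 33 9 25
f 29 25 2
f 33 25 29
f 44 46 43
f 47 44 43
f 43 46 45
f 45 47 43
f 44 50 46
f 48 44 47
f 48 50 44
f 46 50 45
f 49 47 45
f 45 50 49
f 49 48 47
f 50 48 49



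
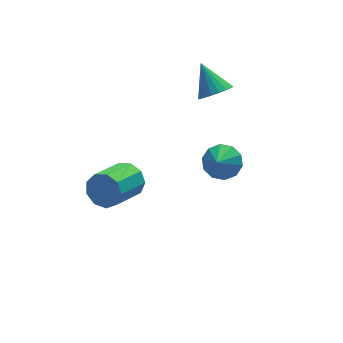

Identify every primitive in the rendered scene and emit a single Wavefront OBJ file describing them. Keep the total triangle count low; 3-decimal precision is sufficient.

v -1.555 2.081 -2.968
v -0.949 1.784 -2.23
v -2.54 0.622 -1.393
v -3.145 0.919 -2.132
v -1.274 2.358 -2.05
v -2.865 1.197 -1.213
v -1.73 2.803 -2.299
v -3.321 1.642 -1.463
v -2.104 2.91 -2.862
v -3.695 1.748 -2.025
v -2.221 2.628 -3.475
v -3.812 1.467 -2.638
v -2.026 2.091 -3.85
v -3.617 0.93 -3.013
v -1.611 1.549 -3.813
v -3.201 0.387 -2.976
v -1.169 1.255 -3.381
v -2.76 0.094 -2.544
v -0.908 1.348 -2.756
v -2.499 0.187 -1.919
v 2.817 1.73 2.635
v 3.701 1.899 2.659
v 2.543 2.99 3.905
v 3.569 2.153 2.378
v 3.288 2.323 2.149
v 2.914 2.375 2.015
v 2.521 2.3 2.005
v 2.186 2.112 2.119
v 1.977 1.848 2.336
v 1.934 1.561 2.612
v 2.066 1.307 2.892
v 2.346 1.137 3.122
v 2.72 1.084 3.255
v 3.114 1.16 3.265
v 3.448 1.348 3.151
v 3.658 1.612 2.934
v 1.092 -3.292 2.652
v 1.7 -2.993 3.303
v 0.528 -4.008 3.508
v 1.245 -2.633 3.305
v 0.73 -2.524 3.058
v 0.354 -2.709 2.655
v 0.259 -3.116 2.252
v 0.483 -3.59 2.001
v 0.939 -3.95 2
v 1.453 -4.059 2.247
v 1.829 -3.874 2.649
v 1.924 -3.467 3.053
f 2 1 5
f 2 5 3
f 3 5 6
f 3 6 4
f 5 1 7
f 5 7 6
f 6 7 8
f 6 8 4
f 7 1 9
f 7 9 8
f 8 9 10
f 8 10 4
f 9 1 11
f 9 11 10
f 10 11 12
f 10 12 4
f 11 1 13
f 11 13 12
f 12 13 14
f 12 14 4
f 13 1 15
f 13 15 14
f 14 15 16
f 14 16 4
f 15 1 17
f 15 17 16
f 16 17 18
f 16 18 4
f 17 1 19
f 17 19 18
f 18 19 20
f 18 20 4
f 19 1 2
f 19 2 20
f 20 2 3
f 20 3 4
f 22 21 24
f 22 24 23
f 24 21 25
f 24 25 23
f 25 21 26
f 25 26 23
f 26 21 27
f 26 27 23
f 27 21 28
f 27 28 23
f 28 21 29
f 28 29 23
f 29 21 30
f 29 30 23
f 30 21 31
f 30 31 23
f 31 21 32
f 31 32 23
f 32 21 33
f 32 33 23
f 33 21 34
f 33 34 23
f 34 21 35
f 34 35 23
f 35 21 36
f 35 36 23
f 36 21 22
f 36 22 23
f 38 37 40
f 38 40 39
f 40 37 41
f 40 41 39
f 41 37 42
f 41 42 39
f 42 37 43
f 42 43 39
f 43 37 44
f 43 44 39
f 44 37 45
f 44 45 39
f 45 37 46
f 45 46 39
f 46 37 47
f 46 47 39
f 47 37 48
f 47 48 39
f 48 37 38
f 48 38 39



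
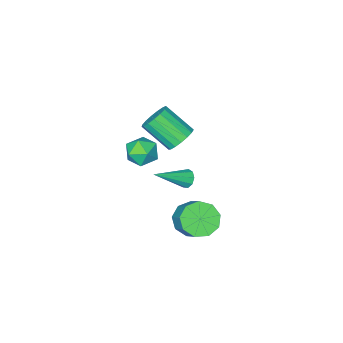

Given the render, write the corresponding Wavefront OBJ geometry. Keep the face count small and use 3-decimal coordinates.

v -2.998 -2.181 1.099
v -2.466 -2.519 0.416
v -1.75 -3.978 1.698
v -2.282 -3.639 2.381
v -2.205 -2.218 0.614
v -1.489 -3.677 1.896
v -2.127 -1.907 0.923
v -1.411 -3.366 2.205
v -2.248 -1.659 1.273
v -1.531 -3.118 2.555
v -2.54 -1.531 1.582
v -1.824 -2.99 2.864
v -2.938 -1.551 1.781
v -2.222 -3.01 3.063
v -3.349 -1.716 1.824
v -2.633 -3.175 3.106
v -3.68 -1.987 1.701
v -2.964 -3.446 2.983
v -3.855 -2.302 1.439
v -3.139 -3.761 2.721
v -3.833 -2.59 1.1
v -3.117 -4.049 2.382
v -3.62 -2.783 0.761
v -2.904 -4.242 2.043
v -3.265 -2.839 0.499
v -2.549 -4.298 1.781
v -2.848 -2.744 0.374
v -2.132 -4.203 1.656
v -0.881 1.232 1.566
v -0.661 0.942 1.114
v 0.961 0.868 2.694
v -0.568 1.326 1.087
v -0.622 1.667 1.283
v -0.796 1.804 1.612
v -1.01 1.673 1.92
v -1.164 1.336 2.062
v -1.185 0.95 1.972
v -1.064 0.696 1.692
v -0.857 0.693 1.353
v -0.46 2.26 -0.794
v 0.567 2.187 -1.088
v 1.066 3.547 0.32
v 0.04 3.62 0.614
v 0.232 2.711 -1.475
v 0.732 4.07 -0.067
v -0.426 3.024 -1.543
v 0.073 4.383 -0.135
v -1.1 2.979 -1.261
v -0.601 4.339 0.147
v -1.474 2.598 -0.76
v -0.975 3.958 0.647
v -1.374 2.059 -0.276
v -0.874 3.419 1.132
v -0.846 1.614 -0.033
v -0.346 2.974 1.375
v -0.137 1.472 -0.147
v 0.363 2.831 1.261
v 0.421 1.698 -0.563
v 0.92 3.057 0.845
v 0.45 0.53 3.423
v 1.083 0.521 4.168
v 0.677 -1.021 3.212
v 1.31 -1.03 3.957
v 0.358 -0.885 4.126
v 0.217 0.074 4.256
v 1.543 -0.574 3.124
v 1.402 0.385 3.254
v 1.758 -0.161 3.984
v 1.026 -0.353 4.603
v 0.734 -0.147 2.777
v 0.002 -0.339 3.396
f 2 1 5
f 2 5 3
f 3 5 6
f 3 6 4
f 5 1 7
f 5 7 6
f 6 7 8
f 6 8 4
f 7 1 9
f 7 9 8
f 8 9 10
f 8 10 4
f 9 1 11
f 9 11 10
f 10 11 12
f 10 12 4
f 11 1 13
f 11 13 12
f 12 13 14
f 12 14 4
f 13 1 15
f 13 15 14
f 14 15 16
f 14 16 4
f 15 1 17
f 15 17 16
f 16 17 18
f 16 18 4
f 17 1 19
f 17 19 18
f 18 19 20
f 18 20 4
f 19 1 21
f 19 21 20
f 20 21 22
f 20 22 4
f 21 1 23
f 21 23 22
f 22 23 24
f 22 24 4
f 23 1 25
f 23 25 24
f 24 25 26
f 24 26 4
f 25 1 27
f 25 27 26
f 26 27 28
f 26 28 4
f 27 1 2
f 27 2 28
f 28 2 3
f 28 3 4
f 30 29 32
f 30 32 31
f 32 29 33
f 32 33 31
f 33 29 34
f 33 34 31
f 34 29 35
f 34 35 31
f 35 29 36
f 35 36 31
f 36 29 37
f 36 37 31
f 37 29 38
f 37 38 31
f 38 29 39
f 38 39 31
f 39 29 30
f 39 30 31
f 41 40 44
f 41 44 42
f 42 44 45
f 42 45 43
f 44 40 46
f 44 46 45
f 45 46 47
f 45 47 43
f 46 40 48
f 46 48 47
f 47 48 49
f 47 49 43
f 48 40 50
f 48 50 49
f 49 50 51
f 49 51 43
f 50 40 52
f 50 52 51
f 51 52 53
f 51 53 43
f 52 40 54
f 52 54 53
f 53 54 55
f 53 55 43
f 54 40 56
f 54 56 55
f 55 56 57
f 55 57 43
f 56 40 58
f 56 58 57
f 57 58 59
f 57 59 43
f 58 40 41
f 58 41 59
f 59 41 42
f 59 42 43
f 60 71 65
f 60 65 61
f 60 61 67
f 60 67 70
f 60 70 71
f 61 65 69
f 65 71 64
f 71 70 62
f 70 67 66
f 67 61 68
f 63 69 64
f 63 64 62
f 63 62 66
f 63 66 68
f 63 68 69
f 64 69 65
f 62 64 71
f 66 62 70
f 68 66 67
f 69 68 61



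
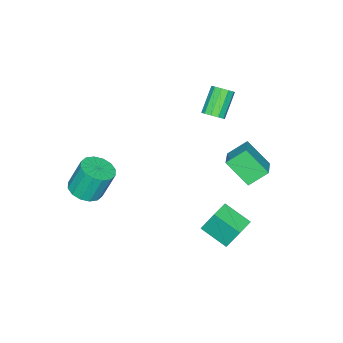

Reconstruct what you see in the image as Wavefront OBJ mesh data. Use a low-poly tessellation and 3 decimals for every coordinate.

v -0.469 1.832 -3.543
v -0.689 2.551 -2.008
v -0.578 3.471 -4.327
v -0.798 4.19 -2.791
v 0.778 1.97 -3.429
v 0.558 2.689 -1.893
v 0.669 3.609 -4.212
v 0.449 4.328 -2.677
v -2.741 0.255 3.011
v -2.288 0.44 3.483
v -3.566 0.21 4.801
v -4.019 0.025 4.329
v -2.486 0.786 3.351
v -3.764 0.556 4.669
v -2.782 0.929 3.089
v -4.06 0.699 4.407
v -3.062 0.815 2.798
v -4.34 0.585 4.115
v -3.22 0.487 2.587
v -4.498 0.257 3.905
v -3.194 0.07 2.539
v -4.472 -0.16 3.857
v -2.996 -0.276 2.671
v -4.274 -0.506 3.989
v -2.7 -0.419 2.933
v -3.978 -0.649 4.251
v -2.42 -0.305 3.225
v -3.698 -0.535 4.542
v -2.262 0.023 3.435
v -3.54 -0.207 4.753
v 3.5 -3.866 -1.092
v 4.276 -4.448 -0.716
v 3.815 -3.856 1.149
v 3.04 -3.274 0.772
v 4.497 -3.967 -0.814
v 4.037 -3.376 1.051
v 4.452 -3.459 -0.987
v 3.991 -2.868 0.878
v 4.151 -3.06 -1.187
v 3.691 -2.469 0.678
v 3.676 -2.877 -1.363
v 3.216 -2.285 0.502
v 3.154 -2.959 -1.466
v 2.694 -2.367 0.399
v 2.725 -3.284 -1.469
v 2.264 -2.692 0.396
v 2.503 -3.764 -1.371
v 2.043 -3.173 0.494
v 2.549 -4.272 -1.198
v 2.088 -3.681 0.667
v 2.849 -4.671 -0.998
v 2.389 -4.08 0.867
v 3.324 -4.855 -0.822
v 2.864 -4.263 1.043
v 3.846 -4.773 -0.719
v 3.386 -4.181 1.146
v -3.817 3.37 -0.376
v -3.639 1.969 0.997
v -2.511 4.156 0.255
v -2.333 2.755 1.629
v -2.947 2.625 -1.249
v -2.769 1.224 0.125
v -1.641 3.411 -0.617
v -1.463 2.01 0.756
f 2 4 1
f 5 2 1
f 1 4 3
f 3 5 1
f 2 8 4
f 6 2 5
f 6 8 2
f 4 8 3
f 7 5 3
f 3 8 7
f 7 6 5
f 8 6 7
f 10 9 13
f 10 13 11
f 11 13 14
f 11 14 12
f 13 9 15
f 13 15 14
f 14 15 16
f 14 16 12
f 15 9 17
f 15 17 16
f 16 17 18
f 16 18 12
f 17 9 19
f 17 19 18
f 18 19 20
f 18 20 12
f 19 9 21
f 19 21 20
f 20 21 22
f 20 22 12
f 21 9 23
f 21 23 22
f 22 23 24
f 22 24 12
f 23 9 25
f 23 25 24
f 24 25 26
f 24 26 12
f 25 9 27
f 25 27 26
f 26 27 28
f 26 28 12
f 27 9 29
f 27 29 28
f 28 29 30
f 28 30 12
f 29 9 10
f 29 10 30
f 30 10 11
f 30 11 12
f 32 31 35
f 32 35 33
f 33 35 36
f 33 36 34
f 35 31 37
f 35 37 36
f 36 37 38
f 36 38 34
f 37 31 39
f 37 39 38
f 38 39 40
f 38 40 34
f 39 31 41
f 39 41 40
f 40 41 42
f 40 42 34
f 41 31 43
f 41 43 42
f 42 43 44
f 42 44 34
f 43 31 45
f 43 45 44
f 44 45 46
f 44 46 34
f 45 31 47
f 45 47 46
f 46 47 48
f 46 48 34
f 47 31 49
f 47 49 48
f 48 49 50
f 48 50 34
f 49 31 51
f 49 51 50
f 50 51 52
f 50 52 34
f 51 31 53
f 51 53 52
f 52 53 54
f 52 54 34
f 53 31 55
f 53 55 54
f 54 55 56
f 54 56 34
f 55 31 32
f 55 32 56
f 56 32 33
f 56 33 34
f 58 60 57
f 61 58 57
f 57 60 59
f 59 61 57
f 58 64 60
f 62 58 61
f 62 64 58
f 60 64 59
f 63 61 59
f 59 64 63
f 63 62 61
f 64 62 63



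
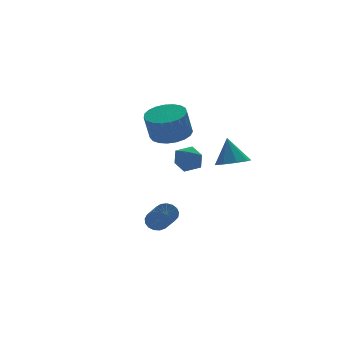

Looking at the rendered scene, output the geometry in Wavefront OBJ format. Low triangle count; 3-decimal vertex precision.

v 3.161 4.078 0.825
v 4.137 3.936 1.087
v 3.735 3.741 2.477
v 2.759 3.882 2.215
v 4.093 4.356 1.134
v 3.691 4.16 2.524
v 3.888 4.727 1.127
v 3.486 4.531 2.516
v 3.557 4.986 1.067
v 3.155 4.79 2.457
v 3.158 5.088 0.966
v 2.756 4.892 2.356
v 2.759 5.015 0.841
v 2.357 4.82 2.231
v 2.43 4.781 0.713
v 2.028 4.585 2.103
v 2.227 4.424 0.604
v 1.826 4.229 1.994
v 2.186 4.008 0.533
v 1.784 3.812 1.923
v 2.313 3.604 0.513
v 1.911 3.408 1.903
v 2.587 3.282 0.547
v 2.185 3.086 1.937
v 2.96 3.097 0.629
v 2.558 2.902 2.019
v 3.368 3.082 0.745
v 2.966 2.887 2.135
v 3.74 3.239 0.874
v 3.338 3.044 2.264
v 4.012 3.542 0.996
v 3.61 3.346 2.385
v 0.727 -1.284 1.166
v 1.346 -1.082 1.552
v 0.934 -2.458 1.448
v 1.553 -2.256 1.834
v 0.867 -2.071 2.095
v 0.739 -1.345 1.921
v 1.541 -2.195 1.079
v 1.413 -1.469 0.905
v 1.849 -1.645 1.498
v 1.433 -1.568 2.126
v 0.847 -1.972 0.874
v 0.431 -1.895 1.502
v 3.951 -0.539 0.4
v 4.722 -0.848 0.525
v 3.989 0.079 1.7
v 4.756 -0.331 0.278
v 4.413 0.09 0.088
v 3.854 0.216 0.044
v 3.341 -0.011 0.167
v 3.113 -0.485 0.399
v 3.277 -0.984 0.631
v 3.757 -1.275 0.755
v 4.327 -1.221 0.713
v 0.158 -0.696 -2.447
v 0.705 -0.81 -2.479
v 0.47 -2.238 -1.425
v -0.078 -2.124 -1.393
v 0.685 -0.649 -2.265
v 0.45 -2.077 -1.211
v 0.545 -0.499 -2.094
v 0.309 -1.927 -1.04
v 0.315 -0.394 -2.003
v 0.08 -1.822 -0.949
v 0.05 -0.358 -2.014
v -0.185 -1.786 -0.96
v -0.191 -0.4 -2.124
v -0.426 -1.828 -1.07
v -0.352 -0.51 -2.308
v -0.587 -1.937 -1.254
v -0.396 -0.662 -2.524
v -0.631 -2.089 -1.47
v -0.313 -0.822 -2.723
v -0.549 -2.25 -1.669
v -0.123 -0.953 -2.858
v -0.358 -2.381 -1.804
v 0.132 -1.026 -2.899
v -0.103 -2.453 -1.845
v 0.393 -1.023 -2.837
v 0.157 -2.45 -1.783
v 0.599 -0.945 -2.685
v 0.364 -2.372 -1.631
f 2 1 5
f 2 5 3
f 3 5 6
f 3 6 4
f 5 1 7
f 5 7 6
f 6 7 8
f 6 8 4
f 7 1 9
f 7 9 8
f 8 9 10
f 8 10 4
f 9 1 11
f 9 11 10
f 10 11 12
f 10 12 4
f 11 1 13
f 11 13 12
f 12 13 14
f 12 14 4
f 13 1 15
f 13 15 14
f 14 15 16
f 14 16 4
f 15 1 17
f 15 17 16
f 16 17 18
f 16 18 4
f 17 1 19
f 17 19 18
f 18 19 20
f 18 20 4
f 19 1 21
f 19 21 20
f 20 21 22
f 20 22 4
f 21 1 23
f 21 23 22
f 22 23 24
f 22 24 4
f 23 1 25
f 23 25 24
f 24 25 26
f 24 26 4
f 25 1 27
f 25 27 26
f 26 27 28
f 26 28 4
f 27 1 29
f 27 29 28
f 28 29 30
f 28 30 4
f 29 1 31
f 29 31 30
f 30 31 32
f 30 32 4
f 31 1 2
f 31 2 32
f 32 2 3
f 32 3 4
f 33 44 38
f 33 38 34
f 33 34 40
f 33 40 43
f 33 43 44
f 34 38 42
f 38 44 37
f 44 43 35
f 43 40 39
f 40 34 41
f 36 42 37
f 36 37 35
f 36 35 39
f 36 39 41
f 36 41 42
f 37 42 38
f 35 37 44
f 39 35 43
f 41 39 40
f 42 41 34
f 46 45 48
f 46 48 47
f 48 45 49
f 48 49 47
f 49 45 50
f 49 50 47
f 50 45 51
f 50 51 47
f 51 45 52
f 51 52 47
f 52 45 53
f 52 53 47
f 53 45 54
f 53 54 47
f 54 45 55
f 54 55 47
f 55 45 46
f 55 46 47
f 57 56 60
f 57 60 58
f 58 60 61
f 58 61 59
f 60 56 62
f 60 62 61
f 61 62 63
f 61 63 59
f 62 56 64
f 62 64 63
f 63 64 65
f 63 65 59
f 64 56 66
f 64 66 65
f 65 66 67
f 65 67 59
f 66 56 68
f 66 68 67
f 67 68 69
f 67 69 59
f 68 56 70
f 68 70 69
f 69 70 71
f 69 71 59
f 70 56 72
f 70 72 71
f 71 72 73
f 71 73 59
f 72 56 74
f 72 74 73
f 73 74 75
f 73 75 59
f 74 56 76
f 74 76 75
f 75 76 77
f 75 77 59
f 76 56 78
f 76 78 77
f 77 78 79
f 77 79 59
f 78 56 80
f 78 80 79
f 79 80 81
f 79 81 59
f 80 56 82
f 80 82 81
f 81 82 83
f 81 83 59
f 82 56 57
f 82 57 83
f 83 57 58
f 83 58 59



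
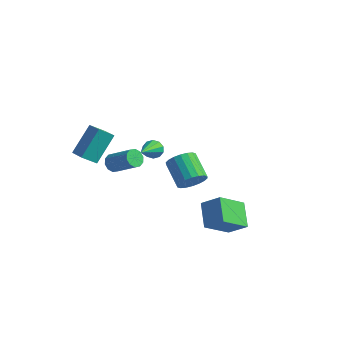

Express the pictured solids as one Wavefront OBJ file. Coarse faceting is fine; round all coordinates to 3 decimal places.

v -2.436 -1.188 -0.001
v -2.099 -1.224 -0.484
v -0.687 -1.188 0.498
v -1.024 -1.152 0.981
v -2.157 -0.871 -0.413
v -0.745 -0.835 0.569
v -2.322 -0.64 -0.185
v -0.91 -0.603 0.797
v -2.53 -0.617 0.113
v -1.118 -0.581 1.095
v -2.702 -0.813 0.368
v -1.291 -0.776 1.35
v -2.773 -1.152 0.482
v -1.361 -1.116 1.464
v -2.715 -1.505 0.411
v -1.303 -1.469 1.393
v -2.55 -1.737 0.183
v -1.138 -1.7 1.165
v -2.342 -1.759 -0.115
v -0.93 -1.723 0.867
v -2.169 -1.564 -0.37
v -0.758 -1.527 0.612
v 3.525 -1.393 -2.264
v 2.627 -0.424 -1.397
v 4.026 0.079 -3.391
v 3.128 1.048 -2.524
v 4.532 -1.148 -1.496
v 3.634 -0.179 -0.629
v 5.033 0.324 -2.623
v 4.135 1.293 -1.756
v 0.904 -2.169 3.073
v 1.079 -2.394 2.579
v 1.396 -3.831 4.007
v 1.353 -2.229 2.728
v 1.455 -2.042 3.008
v 1.347 -1.902 3.313
v 1.069 -1.865 3.526
v 0.728 -1.943 3.566
v 0.454 -2.108 3.418
v 0.352 -2.296 3.138
v 0.46 -2.435 2.833
v 0.738 -2.472 2.62
v -2.572 -3.6 1.807
v -2.443 -2.297 3.252
v -3.623 -3.053 1.407
v -3.494 -1.75 2.852
v -2.046 -3.01 1.228
v -1.917 -1.707 2.673
v -3.097 -2.463 0.828
v -2.968 -1.16 2.273
v 0.046 2.45 -2.622
v 0.624 2.713 -2.012
v -0.648 3.413 -1.109
v -1.226 3.15 -1.718
v 0.614 3.016 -2.26
v -0.657 3.716 -1.357
v 0.493 3.207 -2.58
v -0.779 3.907 -1.676
v 0.282 3.248 -2.908
v -0.989 3.948 -2.004
v 0.025 3.131 -3.179
v -1.246 3.831 -2.275
v -0.228 2.879 -3.34
v -1.499 3.579 -2.436
v -0.427 2.542 -3.358
v -1.698 3.243 -2.455
v -0.532 2.187 -3.231
v -1.804 2.887 -2.328
v -0.523 1.884 -2.983
v -1.794 2.584 -2.08
v -0.401 1.693 -2.664
v -1.673 2.393 -1.76
v -0.191 1.652 -2.336
v -1.462 2.352 -1.432
v 0.066 1.769 -2.065
v -1.205 2.469 -1.161
v 0.319 2.021 -1.904
v -0.952 2.721 -1
v 0.518 2.357 -1.885
v -0.753 3.058 -0.982
f 2 1 5
f 2 5 3
f 3 5 6
f 3 6 4
f 5 1 7
f 5 7 6
f 6 7 8
f 6 8 4
f 7 1 9
f 7 9 8
f 8 9 10
f 8 10 4
f 9 1 11
f 9 11 10
f 10 11 12
f 10 12 4
f 11 1 13
f 11 13 12
f 12 13 14
f 12 14 4
f 13 1 15
f 13 15 14
f 14 15 16
f 14 16 4
f 15 1 17
f 15 17 16
f 16 17 18
f 16 18 4
f 17 1 19
f 17 19 18
f 18 19 20
f 18 20 4
f 19 1 21
f 19 21 20
f 20 21 22
f 20 22 4
f 21 1 2
f 21 2 22
f 22 2 3
f 22 3 4
f 24 26 23
f 27 24 23
f 23 26 25
f 25 27 23
f 24 30 26
f 28 24 27
f 28 30 24
f 26 30 25
f 29 27 25
f 25 30 29
f 29 28 27
f 30 28 29
f 32 31 34
f 32 34 33
f 34 31 35
f 34 35 33
f 35 31 36
f 35 36 33
f 36 31 37
f 36 37 33
f 37 31 38
f 37 38 33
f 38 31 39
f 38 39 33
f 39 31 40
f 39 40 33
f 40 31 41
f 40 41 33
f 41 31 42
f 41 42 33
f 42 31 32
f 42 32 33
f 44 46 43
f 47 44 43
f 43 46 45
f 45 47 43
f 44 50 46
f 48 44 47
f 48 50 44
f 46 50 45
f 49 47 45
f 45 50 49
f 49 48 47
f 50 48 49
f 52 51 55
f 52 55 53
f 53 55 56
f 53 56 54
f 55 51 57
f 55 57 56
f 56 57 58
f 56 58 54
f 57 51 59
f 57 59 58
f 58 59 60
f 58 60 54
f 59 51 61
f 59 61 60
f 60 61 62
f 60 62 54
f 61 51 63
f 61 63 62
f 62 63 64
f 62 64 54
f 63 51 65
f 63 65 64
f 64 65 66
f 64 66 54
f 65 51 67
f 65 67 66
f 66 67 68
f 66 68 54
f 67 51 69
f 67 69 68
f 68 69 70
f 68 70 54
f 69 51 71
f 69 71 70
f 70 71 72
f 70 72 54
f 71 51 73
f 71 73 72
f 72 73 74
f 72 74 54
f 73 51 75
f 73 75 74
f 74 75 76
f 74 76 54
f 75 51 77
f 75 77 76
f 76 77 78
f 76 78 54
f 77 51 79
f 77 79 78
f 78 79 80
f 78 80 54
f 79 51 52
f 79 52 80
f 80 52 53
f 80 53 54



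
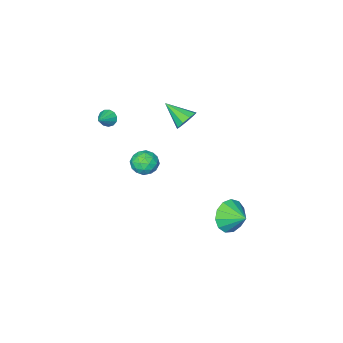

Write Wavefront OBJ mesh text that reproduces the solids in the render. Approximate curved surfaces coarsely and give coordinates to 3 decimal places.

v -0.624 -3.537 -2.773
v -0.191 -3.615 -2.043
v -1.729 -4.105 -2.177
v -1.296 -4.183 -1.447
v -1.518 -3.411 -1.731
v -0.835 -3.06 -2.099
v -1.085 -4.66 -2.121
v -0.402 -4.309 -2.489
v -0.476 -4.309 -1.64
v -0.743 -3.537 -1.4
v -1.177 -4.183 -2.82
v -1.444 -3.411 -2.58
v -0.31 -3.526 -2.46
v -1.61 -4.194 -1.76
v -1.74 -3.74 -1.927
v -1.485 -3.786 -1.498
v -0.689 -3.2 -2.493
v -0.434 -3.245 -2.065
v -1.214 -3.126 -1.881
v -1.486 -4.475 -2.155
v -1.231 -4.52 -1.727
v -0.435 -3.934 -2.722
v -0.18 -3.98 -2.293
v -0.706 -4.594 -2.339
v -0.224 -3.98 -1.795
v -0.873 -4.313 -1.444
v -0.749 -4.594 -1.84
v -0.348 -4.388 -2.057
v -0.381 -3.526 -1.653
v -1.03 -3.86 -1.303
v -1.16 -3.406 -1.47
v -0.759 -3.2 -1.686
v -0.548 -3.934 -1.416
v -0.89 -3.86 -2.917
v -1.539 -4.194 -2.567
v -1.161 -4.52 -2.534
v -0.76 -4.314 -2.75
v -1.047 -3.407 -2.776
v -1.696 -3.74 -2.425
v -1.572 -3.332 -2.163
v -1.171 -3.126 -2.38
v -1.372 -3.786 -2.804
v -2.485 -2.145 1.715
v -1.948 -2.28 1.224
v -2.055 -3.455 2.545
v -1.772 -1.986 1.597
v -1.93 -1.766 2.024
v -2.347 -1.724 2.307
v -2.829 -1.878 2.313
v -3.15 -2.158 2.038
v -3.16 -2.431 1.612
v -2.854 -2.57 1.234
v -2.375 -2.511 1.081
v -1.316 2.956 -2.149
v -0.665 3.349 -2.873
v -1.464 4.044 -1.691
v -1.209 3.374 -3.106
v -1.786 3.265 -3.036
v -2.214 3.059 -2.683
v -2.357 2.819 -2.162
v -2.169 2.624 -1.636
v -1.711 2.533 -1.273
v -1.127 2.577 -1.188
v -0.603 2.741 -1.409
v -0.305 2.973 -1.864
v -0.329 3.2 -2.41
v 1.583 -3.621 2.974
v 1.901 -3.928 2.647
v 2.497 -3.199 3.466
v 1.857 -3.66 2.499
v 1.726 -3.379 2.501
v 1.55 -3.175 2.654
v 1.384 -3.112 2.908
v 1.282 -3.211 3.184
v 1.275 -3.44 3.392
v 1.366 -3.726 3.468
v 1.526 -3.979 3.387
v 1.704 -4.118 3.175
v 1.844 -4.099 2.899
f 1 38 17
f 38 12 41
f 17 41 6
f 38 41 17
f 1 17 13
f 17 6 18
f 13 18 2
f 17 18 13
f 1 13 22
f 13 2 23
f 22 23 8
f 13 23 22
f 1 22 34
f 22 8 37
f 34 37 11
f 22 37 34
f 1 34 38
f 34 11 42
f 38 42 12
f 34 42 38
f 2 18 29
f 18 6 32
f 29 32 10
f 18 32 29
f 6 41 19
f 41 12 40
f 19 40 5
f 41 40 19
f 12 42 39
f 42 11 35
f 39 35 3
f 42 35 39
f 11 37 36
f 37 8 24
f 36 24 7
f 37 24 36
f 8 23 28
f 23 2 25
f 28 25 9
f 23 25 28
f 4 30 16
f 30 10 31
f 16 31 5
f 30 31 16
f 4 16 14
f 16 5 15
f 14 15 3
f 16 15 14
f 4 14 21
f 14 3 20
f 21 20 7
f 14 20 21
f 4 21 26
f 21 7 27
f 26 27 9
f 21 27 26
f 4 26 30
f 26 9 33
f 30 33 10
f 26 33 30
f 5 31 19
f 31 10 32
f 19 32 6
f 31 32 19
f 3 15 39
f 15 5 40
f 39 40 12
f 15 40 39
f 7 20 36
f 20 3 35
f 36 35 11
f 20 35 36
f 9 27 28
f 27 7 24
f 28 24 8
f 27 24 28
f 10 33 29
f 33 9 25
f 29 25 2
f 33 25 29
f 44 43 46
f 44 46 45
f 46 43 47
f 46 47 45
f 47 43 48
f 47 48 45
f 48 43 49
f 48 49 45
f 49 43 50
f 49 50 45
f 50 43 51
f 50 51 45
f 51 43 52
f 51 52 45
f 52 43 53
f 52 53 45
f 53 43 44
f 53 44 45
f 55 54 57
f 55 57 56
f 57 54 58
f 57 58 56
f 58 54 59
f 58 59 56
f 59 54 60
f 59 60 56
f 60 54 61
f 60 61 56
f 61 54 62
f 61 62 56
f 62 54 63
f 62 63 56
f 63 54 64
f 63 64 56
f 64 54 65
f 64 65 56
f 65 54 66
f 65 66 56
f 66 54 55
f 66 55 56
f 68 67 70
f 68 70 69
f 70 67 71
f 70 71 69
f 71 67 72
f 71 72 69
f 72 67 73
f 72 73 69
f 73 67 74
f 73 74 69
f 74 67 75
f 74 75 69
f 75 67 76
f 75 76 69
f 76 67 77
f 76 77 69
f 77 67 78
f 77 78 69
f 78 67 79
f 78 79 69
f 79 67 68
f 79 68 69



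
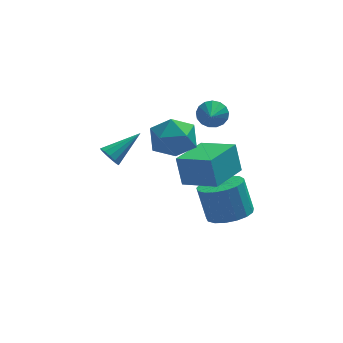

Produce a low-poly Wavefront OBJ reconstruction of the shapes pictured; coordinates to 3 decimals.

v 0.688 -0.189 -4.18
v 1.599 0.353 -4.173
v 1.244 0.93 -2.592
v 0.332 0.389 -2.6
v 1.265 0.681 -4.368
v 0.909 1.258 -2.787
v 0.798 0.81 -4.52
v 0.442 1.387 -2.939
v 0.306 0.71 -4.594
v -0.049 1.287 -3.013
v -0.098 0.404 -4.574
v -0.454 0.981 -2.993
v -0.323 -0.037 -4.463
v -0.678 0.54 -2.882
v -0.315 -0.513 -4.288
v -0.671 0.064 -2.707
v -0.079 -0.915 -4.088
v -0.434 -0.338 -2.507
v 0.334 -1.15 -3.909
v -0.022 -0.573 -2.328
v 0.828 -1.165 -3.793
v 0.472 -0.588 -2.212
v 1.289 -0.956 -3.765
v 0.933 -0.379 -2.184
v 1.613 -0.572 -3.832
v 1.257 0.005 -2.252
v 1.725 -0.099 -3.98
v 1.369 0.478 -2.399
v -1.649 1.345 1.057
v -1.029 0.969 0.17
v -2.371 -0.349 1.27
v -1.751 -0.725 0.383
v -1.232 -0.435 1.363
v -0.786 0.612 1.231
v -2.614 0.008 0.209
v -2.168 1.055 0.077
v -1.625 0.142 -0.354
v -0.771 -0.131 0.359
v -2.629 0.751 1.081
v -1.775 0.478 1.794
v 0.272 2.546 0.396
v 0.874 2.614 0.785
v 0.068 1.674 0.864
v 0.634 2.772 0.975
v 0.312 2.879 1.033
v -0.02 2.909 0.944
v -0.285 2.856 0.73
v -0.422 2.732 0.44
v -0.4 2.565 0.139
v -0.225 2.394 -0.103
v 0.065 2.257 -0.231
v 0.402 2.187 -0.215
v 0.709 2.199 -0.059
v 0.916 2.29 0.201
v 0.976 2.44 0.505
v -4.598 -2.148 1.686
v -4.251 -2.384 1.315
v -3.262 -1.452 2.494
v -4.328 -2.102 1.198
v -4.49 -1.834 1.236
v -4.686 -1.665 1.416
v -4.855 -1.65 1.682
v -4.942 -1.793 1.95
v -4.92 -2.049 2.133
v -4.796 -2.336 2.175
v -4.609 -2.563 2.061
v -4.419 -2.659 1.829
v -4.285 -2.592 1.551
v -0.077 -1.4 -1.261
v -0.287 -0.963 0.095
v -1.417 -0.406 -1.789
v -1.627 0.031 -0.433
v 1.207 0.169 -1.567
v 0.997 0.606 -0.211
v -0.133 1.163 -2.095
v -0.343 1.6 -0.739
f 2 1 5
f 2 5 3
f 3 5 6
f 3 6 4
f 5 1 7
f 5 7 6
f 6 7 8
f 6 8 4
f 7 1 9
f 7 9 8
f 8 9 10
f 8 10 4
f 9 1 11
f 9 11 10
f 10 11 12
f 10 12 4
f 11 1 13
f 11 13 12
f 12 13 14
f 12 14 4
f 13 1 15
f 13 15 14
f 14 15 16
f 14 16 4
f 15 1 17
f 15 17 16
f 16 17 18
f 16 18 4
f 17 1 19
f 17 19 18
f 18 19 20
f 18 20 4
f 19 1 21
f 19 21 20
f 20 21 22
f 20 22 4
f 21 1 23
f 21 23 22
f 22 23 24
f 22 24 4
f 23 1 25
f 23 25 24
f 24 25 26
f 24 26 4
f 25 1 27
f 25 27 26
f 26 27 28
f 26 28 4
f 27 1 2
f 27 2 28
f 28 2 3
f 28 3 4
f 29 40 34
f 29 34 30
f 29 30 36
f 29 36 39
f 29 39 40
f 30 34 38
f 34 40 33
f 40 39 31
f 39 36 35
f 36 30 37
f 32 38 33
f 32 33 31
f 32 31 35
f 32 35 37
f 32 37 38
f 33 38 34
f 31 33 40
f 35 31 39
f 37 35 36
f 38 37 30
f 42 41 44
f 42 44 43
f 44 41 45
f 44 45 43
f 45 41 46
f 45 46 43
f 46 41 47
f 46 47 43
f 47 41 48
f 47 48 43
f 48 41 49
f 48 49 43
f 49 41 50
f 49 50 43
f 50 41 51
f 50 51 43
f 51 41 52
f 51 52 43
f 52 41 53
f 52 53 43
f 53 41 54
f 53 54 43
f 54 41 55
f 54 55 43
f 55 41 42
f 55 42 43
f 57 56 59
f 57 59 58
f 59 56 60
f 59 60 58
f 60 56 61
f 60 61 58
f 61 56 62
f 61 62 58
f 62 56 63
f 62 63 58
f 63 56 64
f 63 64 58
f 64 56 65
f 64 65 58
f 65 56 66
f 65 66 58
f 66 56 67
f 66 67 58
f 67 56 68
f 67 68 58
f 68 56 57
f 68 57 58
f 70 72 69
f 73 70 69
f 69 72 71
f 71 73 69
f 70 76 72
f 74 70 73
f 74 76 70
f 72 76 71
f 75 73 71
f 71 76 75
f 75 74 73
f 76 74 75

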